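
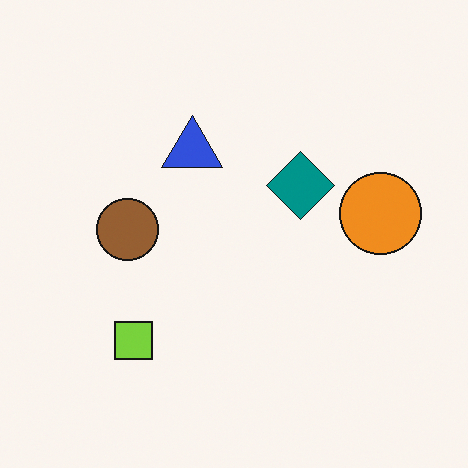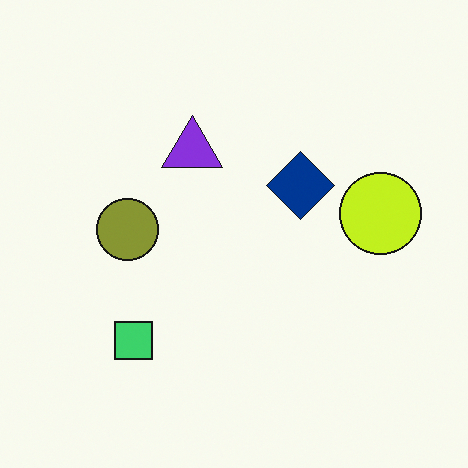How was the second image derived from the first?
The transformation is: hue-shifted slightly.

Every shape's color has rotated by the same amount around the hue wheel — a uniform hue shift.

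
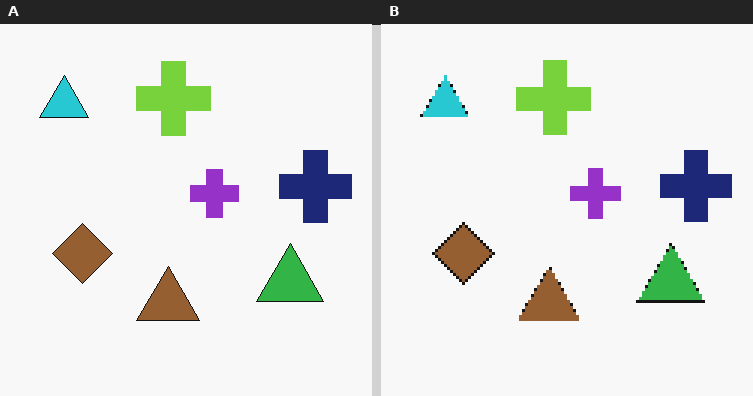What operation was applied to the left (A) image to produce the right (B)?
Lightly pixelated (a mild mosaic effect).

Shapes are reduced to large square blocks; fine edges and outlines are lost — a downscale-then-upscale (mosaic) effect.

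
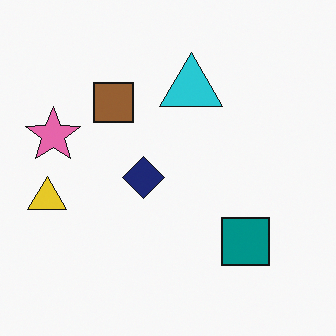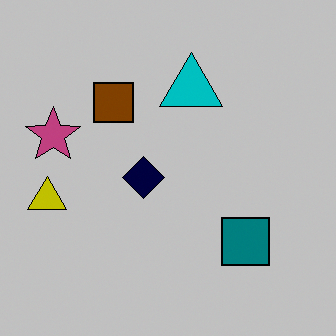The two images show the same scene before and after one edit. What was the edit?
The image was aggressively posterized.

Each flat color has snapped to a coarser quantized level — most visibly, the near-white background has dropped to a flat grey.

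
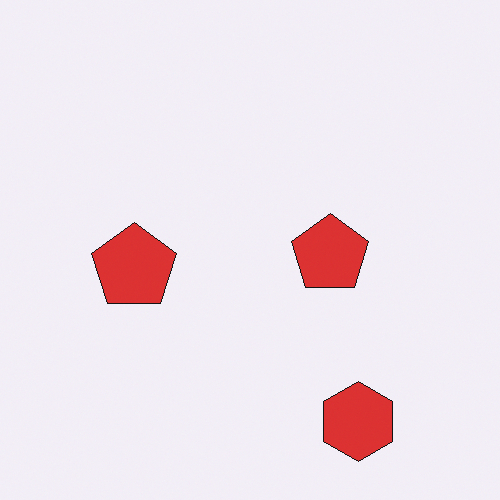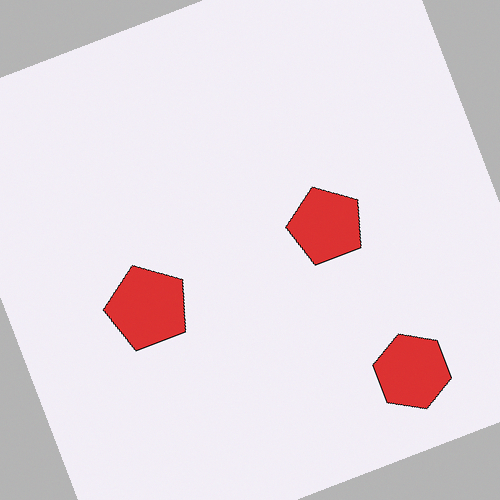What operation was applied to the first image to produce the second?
It was rotated counter-clockwise by a clearly visible amount.

Every shape is tilted by the same angle and the image corners show triangular fill wedges — a whole-image rotation by a non-right angle.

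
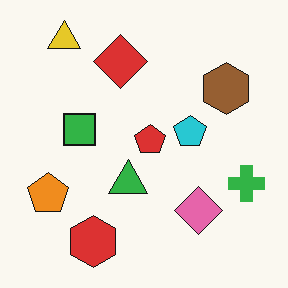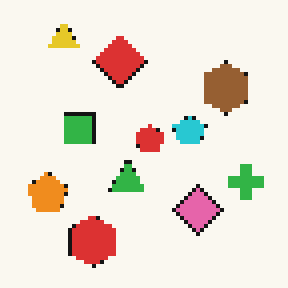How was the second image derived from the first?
The image was mildly pixelated.

Shapes are reduced to large square blocks; fine edges and outlines are lost — a downscale-then-upscale (mosaic) effect.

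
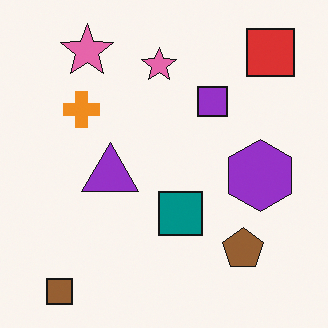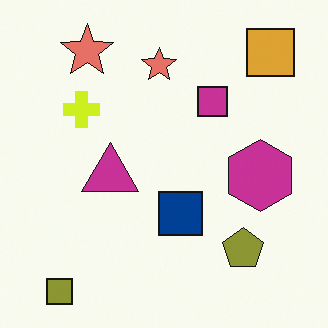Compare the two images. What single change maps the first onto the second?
The second image is the first hue-shifted by a small amount.

Every shape's color has rotated by the same amount around the hue wheel — a uniform hue shift.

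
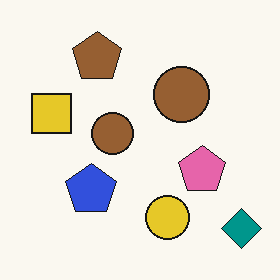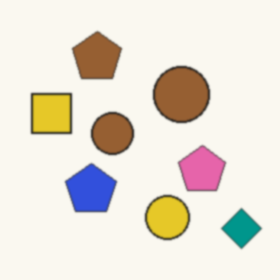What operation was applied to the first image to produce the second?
Lightly blurred.

Shape edges and outlines are uniformly softened across the whole image.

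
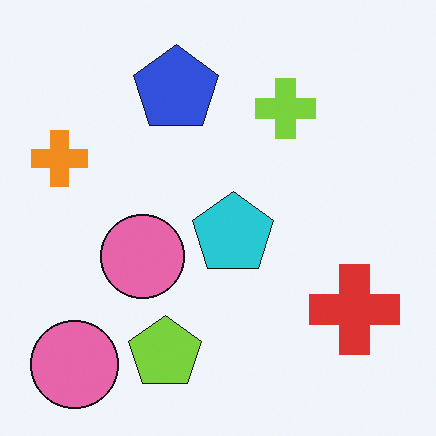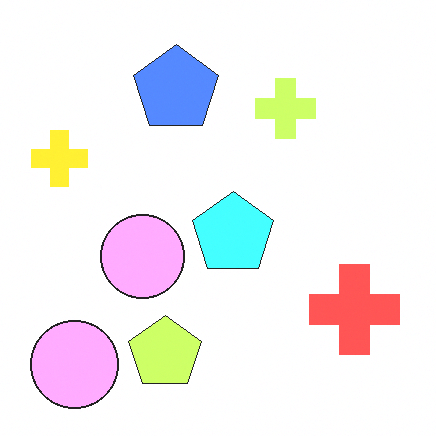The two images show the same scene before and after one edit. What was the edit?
The image was noticeably brightened.

Every pixel — background and shapes alike — is uniformly brightened.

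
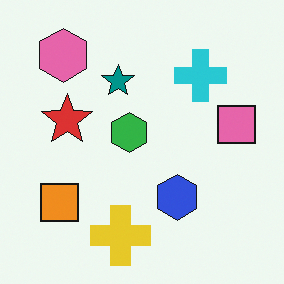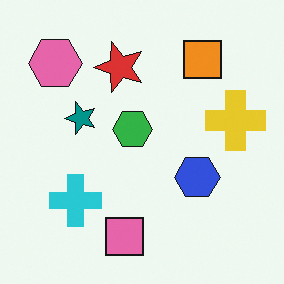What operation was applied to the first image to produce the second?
Transposed (reflected across the top-left ↔ bottom-right diagonal).

Shapes have swapped their row and column positions — what was in the top-right is now in the bottom-left — a diagonal reflection.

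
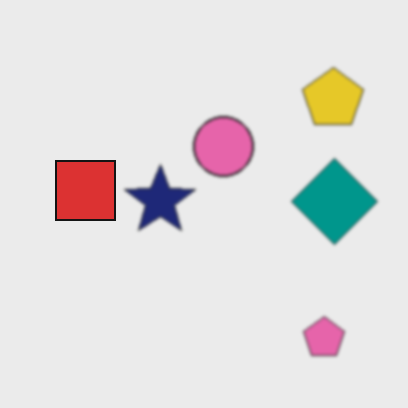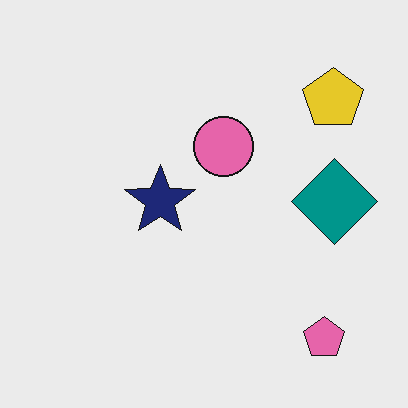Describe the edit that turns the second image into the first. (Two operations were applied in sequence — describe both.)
It was slightly softened, then overlaid with an additional red square.

Shape edges and outlines are uniformly softened across the whole image. A red square appears in the first image that is absent from the second.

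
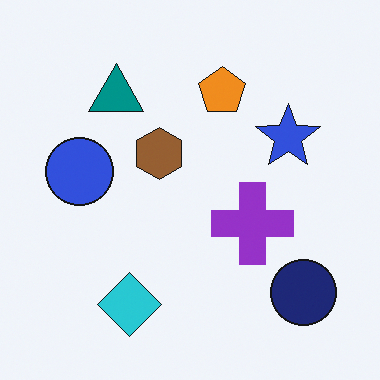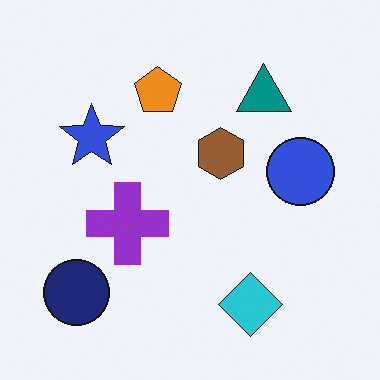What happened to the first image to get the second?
Flipped horizontally (left ↔ right).

The navy circle is in the bottom-right of the first image and the bottom-left of the second — shapes on opposite sides of the vertical midline have swapped in a mirror flip.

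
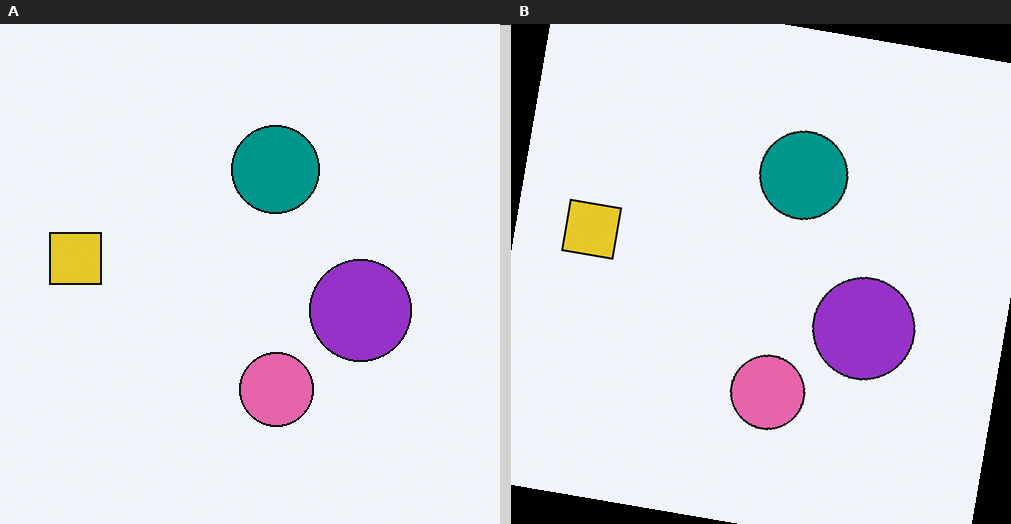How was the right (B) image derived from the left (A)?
This is the original image rotated clockwise by a small amount.

Every shape is tilted by the same angle and the image corners show triangular fill wedges — a whole-image rotation by a non-right angle.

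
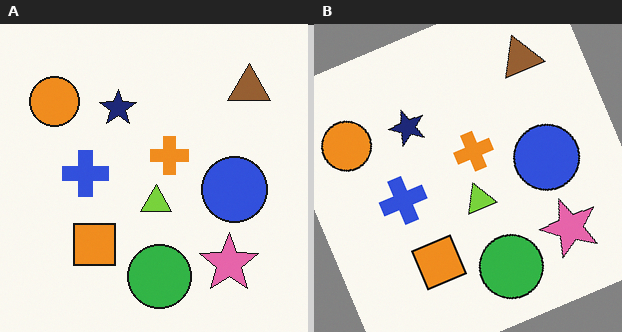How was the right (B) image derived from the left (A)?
It was rotated counter-clockwise by a moderate amount.

Every shape is tilted by the same angle and the image corners show triangular fill wedges — a whole-image rotation by a non-right angle.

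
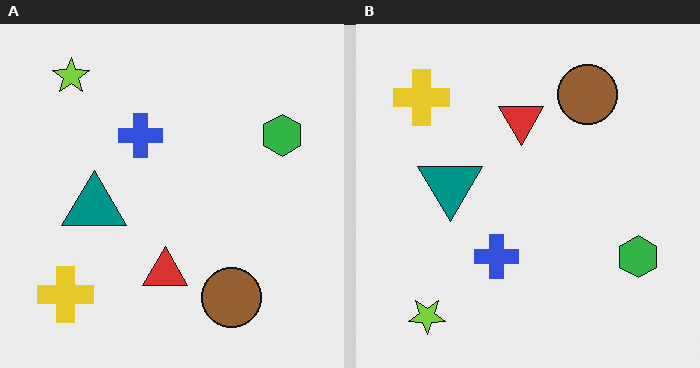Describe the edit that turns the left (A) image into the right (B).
This is the original image flipped vertically (top ↔ bottom).

The lime star is in the top-left of the left (A) image and the bottom-left of the right (B) — shapes on opposite sides of the horizontal midline have swapped in a mirror flip.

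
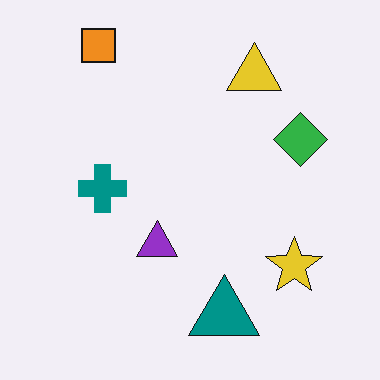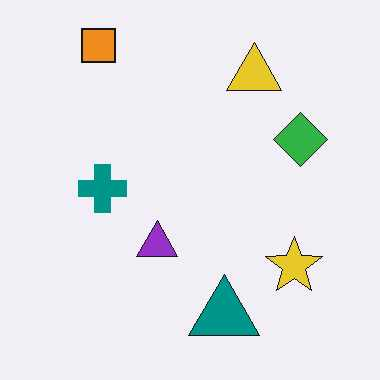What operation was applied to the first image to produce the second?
The transformation is: JPEG-compressed with visible artifacts.

Blocky 8×8 compression artifacts appear around shape edges and the flat background shows ringing — characteristic JPEG degradation.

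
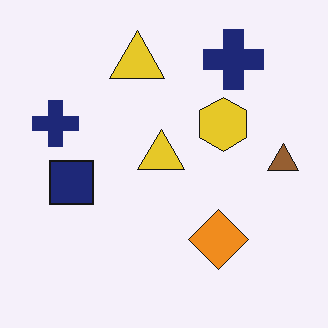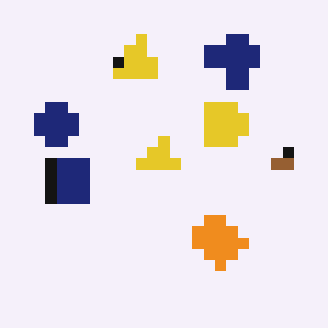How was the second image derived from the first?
The transformation is: coarsely pixelated.

Shapes are reduced to large square blocks; fine edges and outlines are lost — a downscale-then-upscale (mosaic) effect.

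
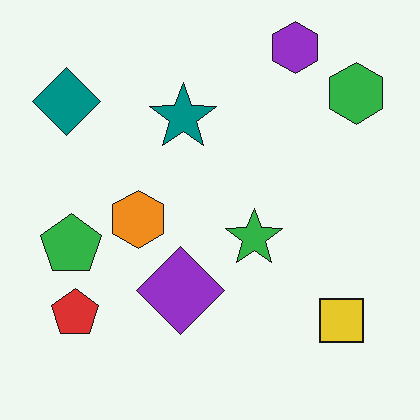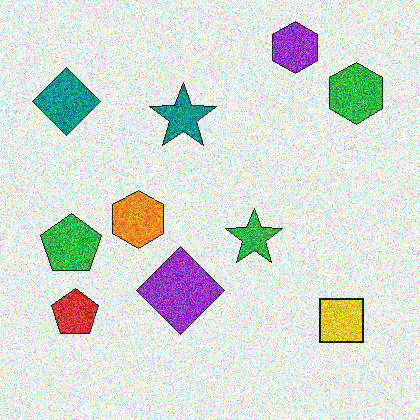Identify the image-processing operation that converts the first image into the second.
The transformation is: degraded with a thick layer of grain.

Random speckle covers the whole image, including the flat background.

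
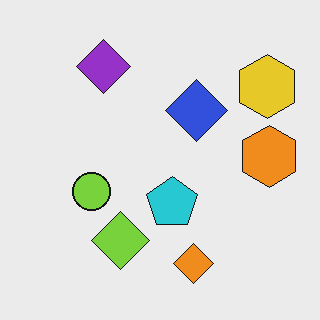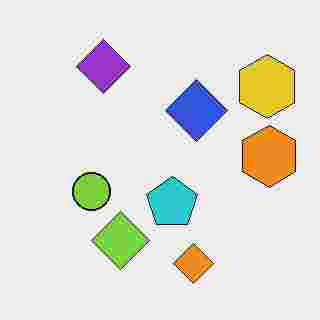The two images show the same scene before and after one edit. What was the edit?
The image was heavily JPEG-compressed with obvious blocking artifacts.

Blocky 8×8 compression artifacts appear around shape edges and the flat background shows ringing — characteristic JPEG degradation.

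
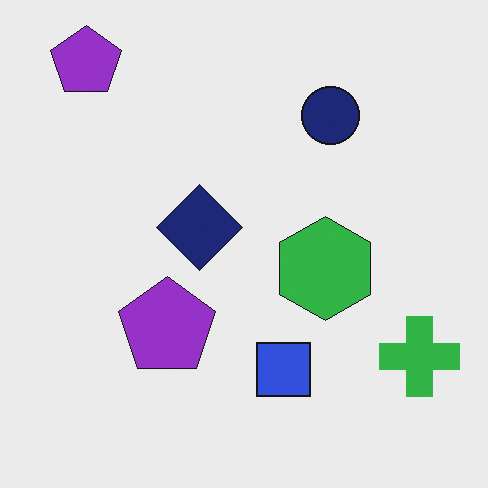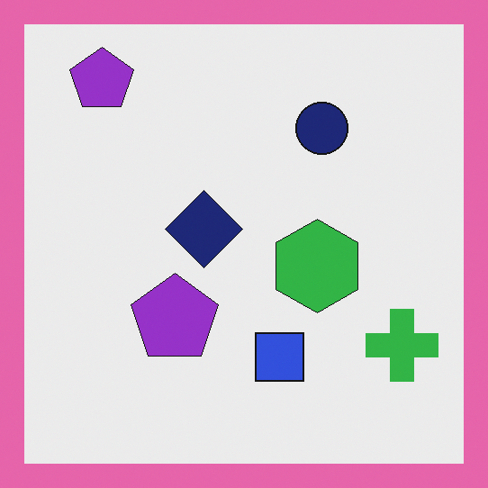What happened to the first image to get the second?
Framed with a pink border.

A solid pink frame runs around the edge of the second image, with the content slightly shrunk inside it.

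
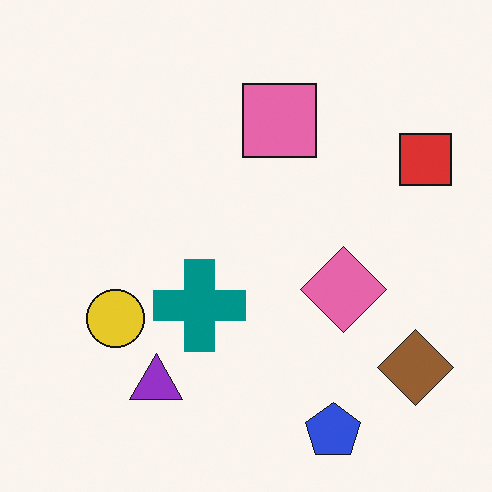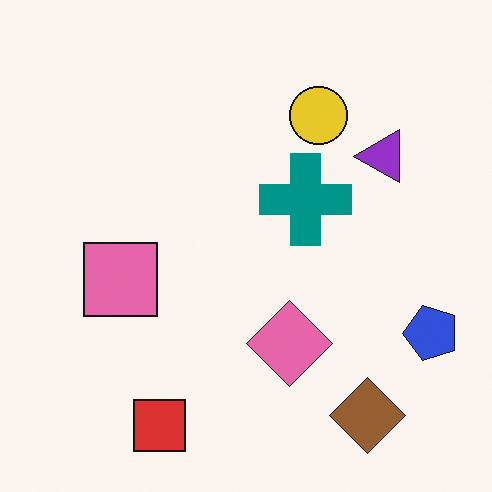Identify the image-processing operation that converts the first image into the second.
The transformation is: transposed (reflected across the top-left ↔ bottom-right diagonal).

Shapes have swapped their row and column positions — what was in the top-right is now in the bottom-left — a diagonal reflection.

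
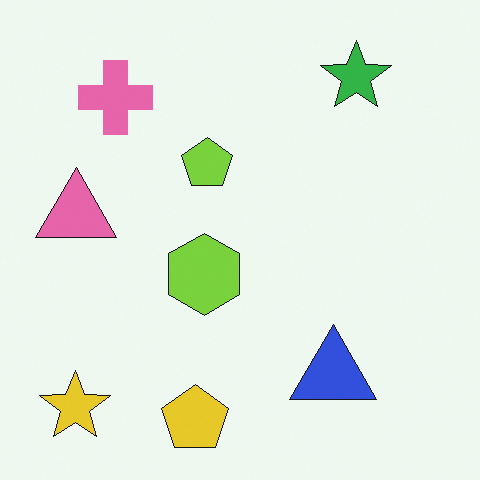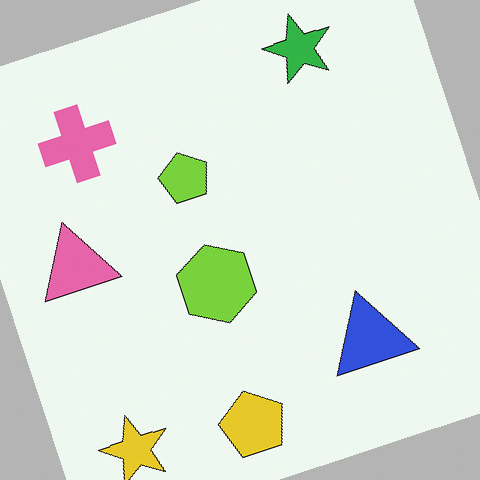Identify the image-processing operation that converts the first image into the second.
The transformation is: rotated counter-clockwise by a moderate amount.

Every shape is tilted by the same angle and the image corners show triangular fill wedges — a whole-image rotation by a non-right angle.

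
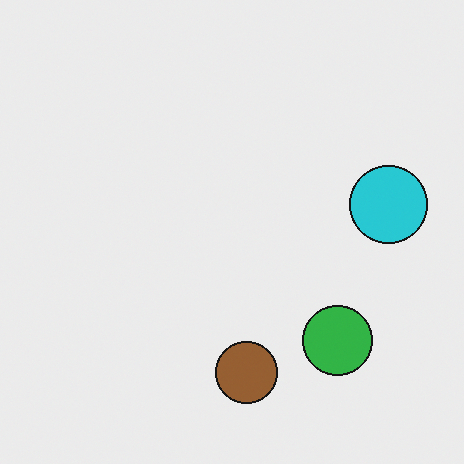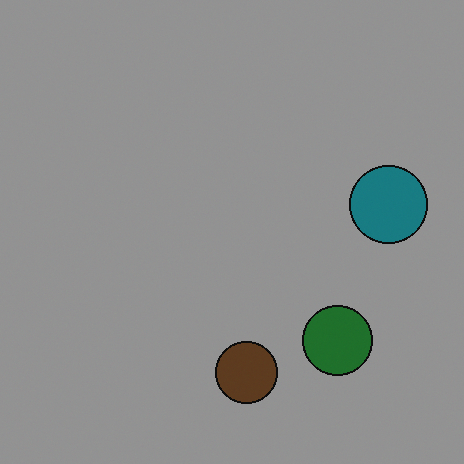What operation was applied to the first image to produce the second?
This is the original image noticeably darkened.

Every pixel — background and shapes alike — is uniformly darkened.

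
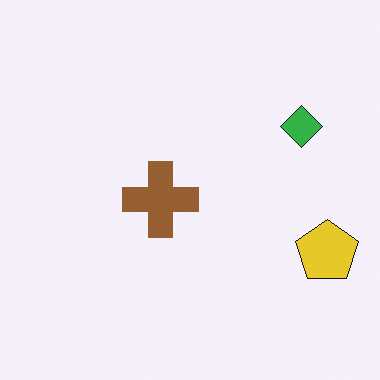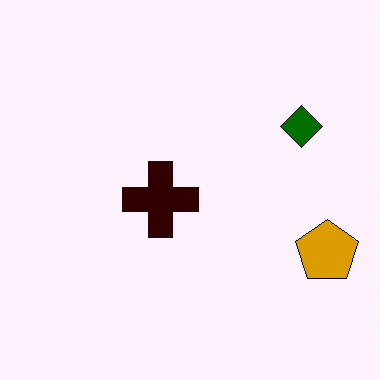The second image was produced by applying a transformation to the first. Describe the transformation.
The second image is the first given much higher contrast.

Tones are pushed away from mid-grey across the whole image — a global contrast change.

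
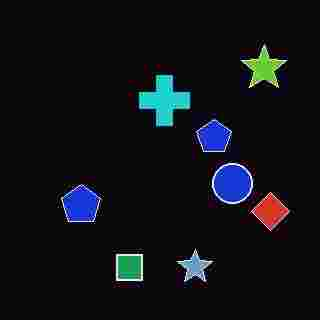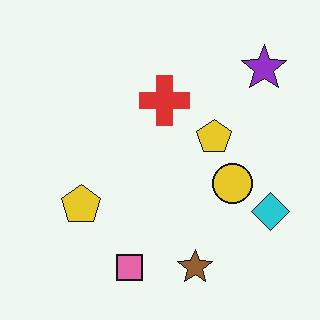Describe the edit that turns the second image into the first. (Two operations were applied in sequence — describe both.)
This is the original image color-inverted (negative), then degraded with heavy JPEG compression.

The light background has become dark and every shape's color is its complement — a photographic negative. Blocky 8×8 compression artifacts appear around shape edges and the flat background shows ringing — characteristic JPEG degradation.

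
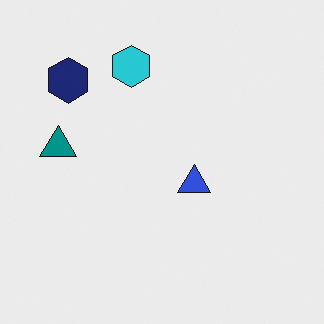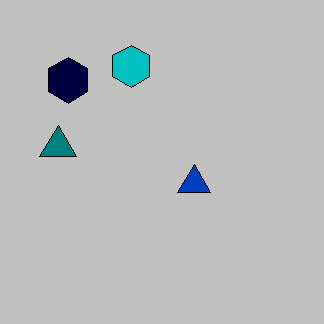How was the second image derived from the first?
The transformation is: heavily posterized to just a handful of flat colors.

Each flat color has snapped to a coarser quantized level — most visibly, the near-white background has dropped to a flat grey.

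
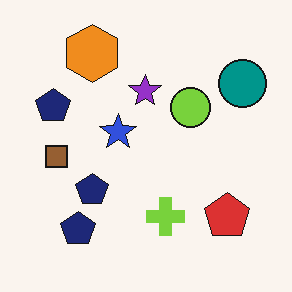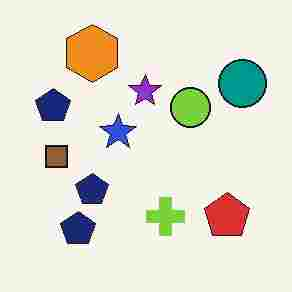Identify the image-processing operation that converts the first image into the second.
Heavily JPEG-compressed with obvious blocking artifacts.

Blocky 8×8 compression artifacts appear around shape edges and the flat background shows ringing — characteristic JPEG degradation.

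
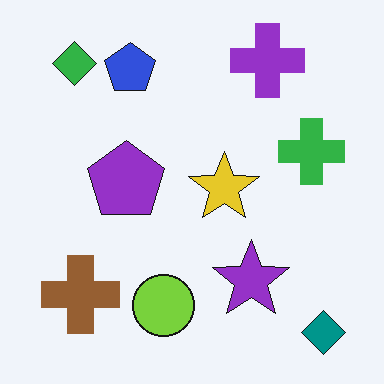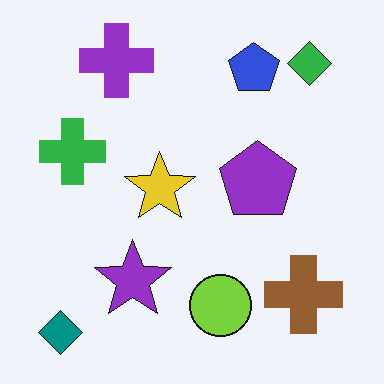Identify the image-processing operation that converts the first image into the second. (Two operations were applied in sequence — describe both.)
The image was flipped horizontally (left ↔ right), then JPEG-compressed with visible artifacts.

The teal diamond is in the bottom-right of the first image and the bottom-left of the second — shapes on opposite sides of the vertical midline have swapped in a mirror flip. Blocky 8×8 compression artifacts appear around shape edges and the flat background shows ringing — characteristic JPEG degradation.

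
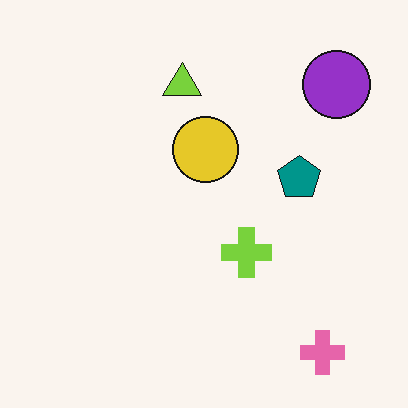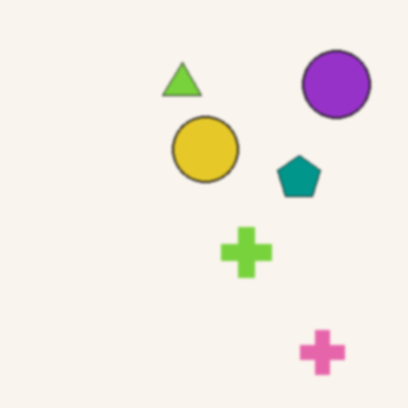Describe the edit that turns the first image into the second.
The second image is the first slightly softened.

Shape edges and outlines are uniformly softened across the whole image.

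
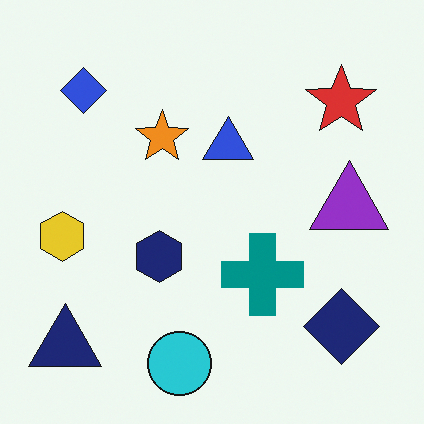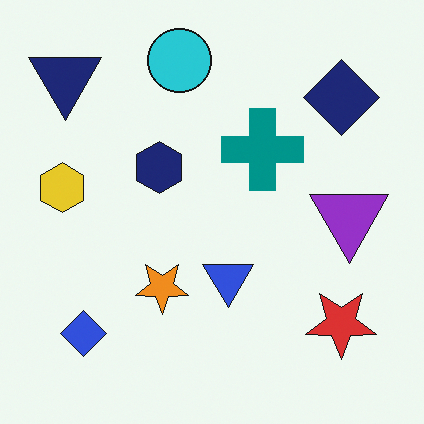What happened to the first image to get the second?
The second image is the first flipped vertically (top ↔ bottom).

The cyan circle is in the bottom of the first image and the top of the second — shapes on opposite sides of the horizontal midline have swapped in a mirror flip.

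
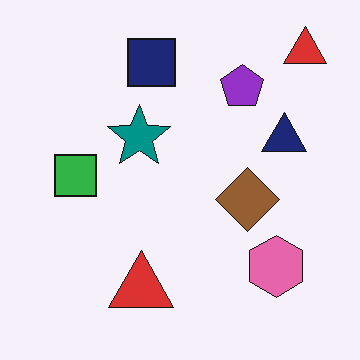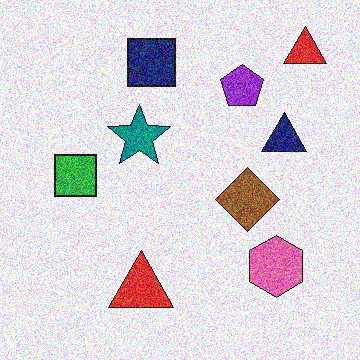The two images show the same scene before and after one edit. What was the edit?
The transformation is: degraded with heavy additive noise.

Random speckle covers the whole image, including the flat background.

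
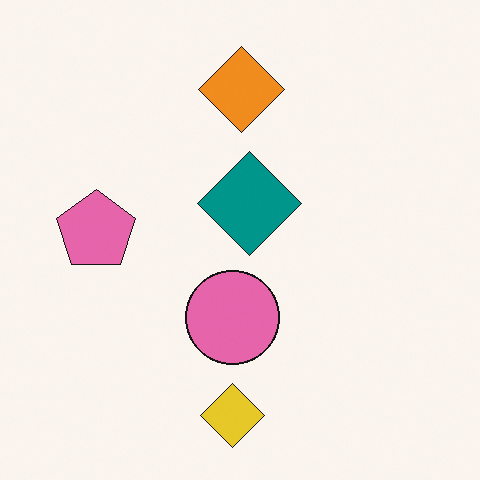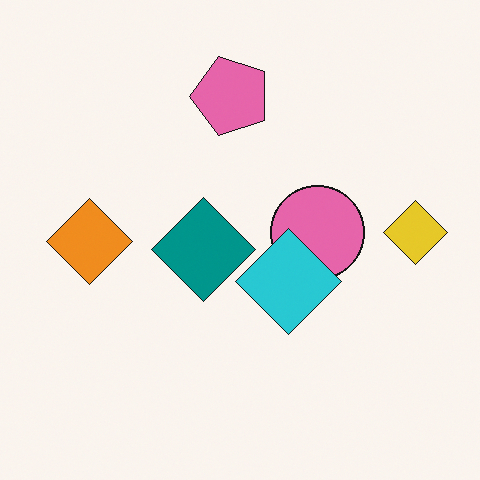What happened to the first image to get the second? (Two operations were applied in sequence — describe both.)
Transposed (reflected across the top-left ↔ bottom-right diagonal), then overlaid with an additional cyan diamond.

Shapes have swapped their row and column positions — what was in the top-right is now in the bottom-left — a diagonal reflection. A cyan diamond appears in the second image that is absent from the first.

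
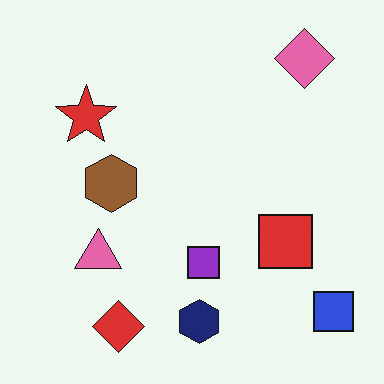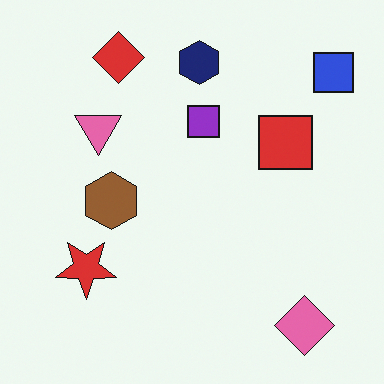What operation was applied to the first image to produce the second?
It was flipped vertically (top ↔ bottom).

The pink diamond is in the top-right of the first image and the bottom-right of the second — shapes on opposite sides of the horizontal midline have swapped in a mirror flip.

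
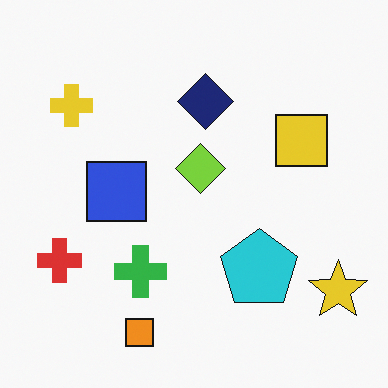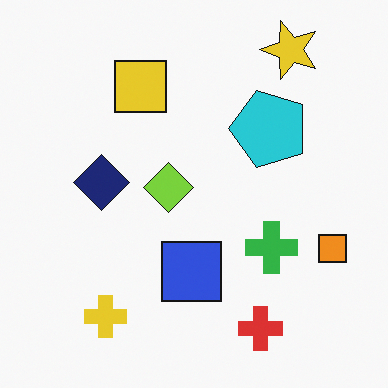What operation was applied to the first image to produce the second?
The second image is the first rotated 90° counter-clockwise.

The yellow star sits in the bottom-right of the first image and the top-right of the second — consistent with a whole-image 90° counter-clockwise rotation.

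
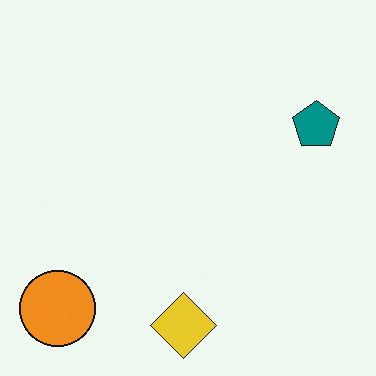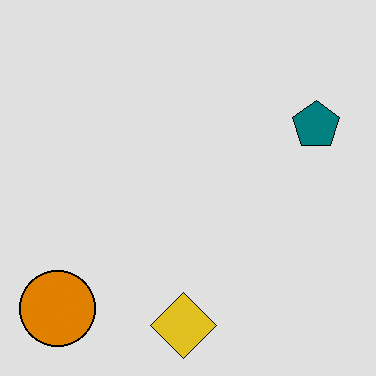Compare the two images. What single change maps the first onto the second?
This is the original image moderately posterized.

Each flat color has snapped to a coarser quantized level — most visibly, the near-white background has dropped to a flat grey.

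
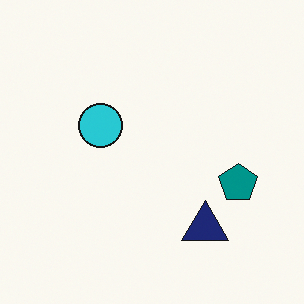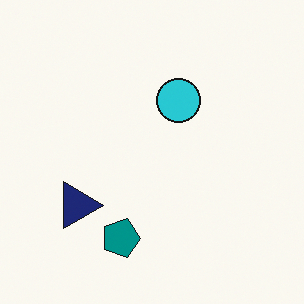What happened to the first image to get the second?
It was rotated 90° clockwise.

The navy triangle sits in the bottom-right of the first image and the bottom-left of the second — consistent with a whole-image 90° clockwise rotation.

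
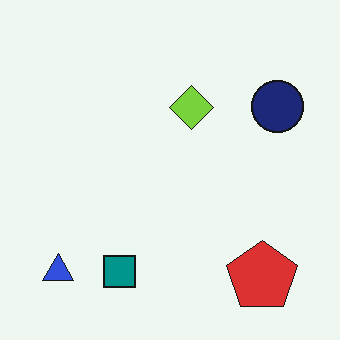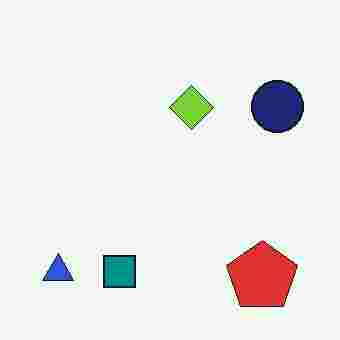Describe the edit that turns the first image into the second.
Degraded with heavy JPEG compression.

Blocky 8×8 compression artifacts appear around shape edges and the flat background shows ringing — characteristic JPEG degradation.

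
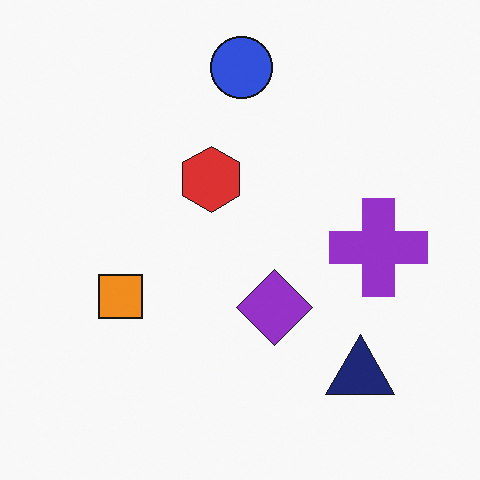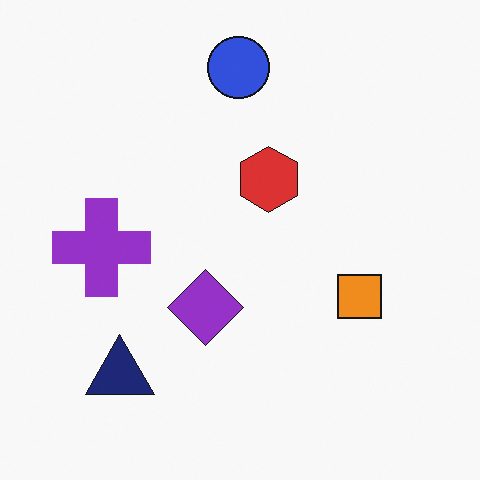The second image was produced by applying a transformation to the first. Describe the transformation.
The image was flipped horizontally (left ↔ right).

The purple cross is in the right of the first image and the left of the second — shapes on opposite sides of the vertical midline have swapped in a mirror flip.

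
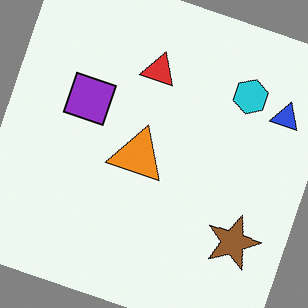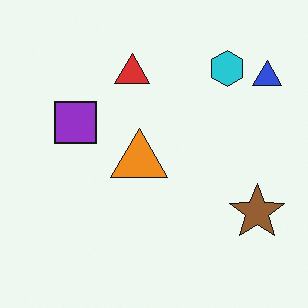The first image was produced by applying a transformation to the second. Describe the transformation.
It was rotated clockwise by a moderate amount.

Every shape is tilted by the same angle and the image corners show triangular fill wedges — a whole-image rotation by a non-right angle.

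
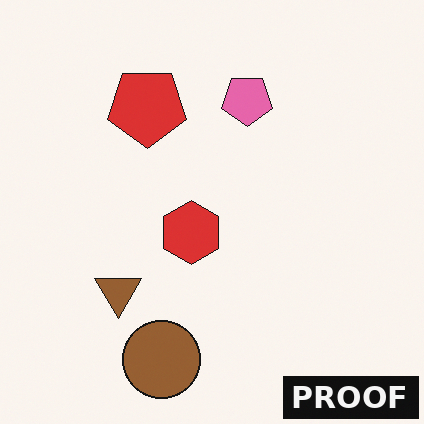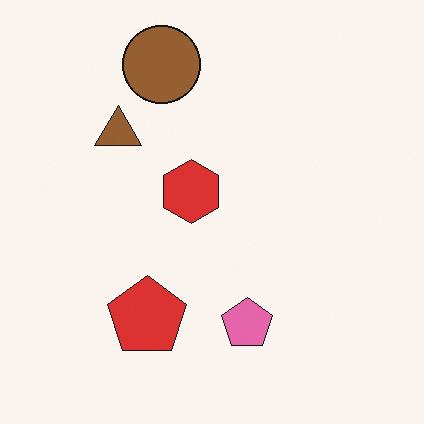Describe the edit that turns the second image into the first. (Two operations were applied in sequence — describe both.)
The first image is the second flipped vertically (top ↔ bottom), then watermarked with the text "PROOF" in the lower-right corner.

The brown circle is in the top of the second image and the bottom of the first — shapes on opposite sides of the horizontal midline have swapped in a mirror flip. A dark label reading "PROOF" appears in the lower-right corner.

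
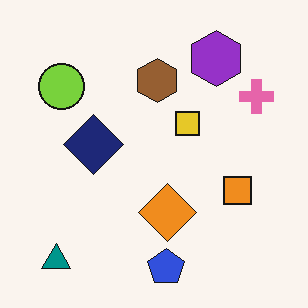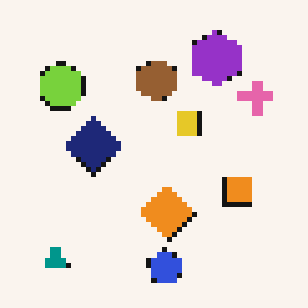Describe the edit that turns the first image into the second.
The transformation is: mildly pixelated.

Shapes are reduced to large square blocks; fine edges and outlines are lost — a downscale-then-upscale (mosaic) effect.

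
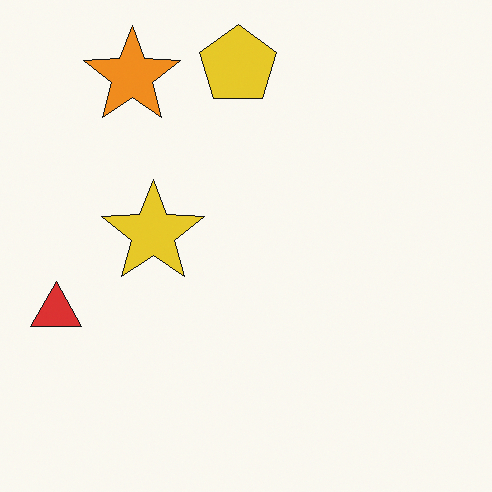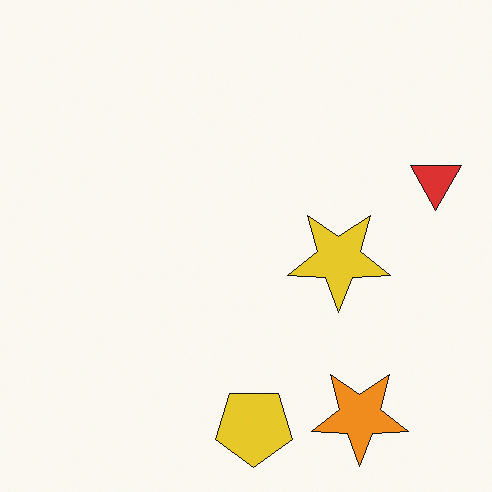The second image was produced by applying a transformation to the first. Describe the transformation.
The image was rotated 180°.

The orange star sits in the top-left of the first image and the bottom-right of the second — consistent with a whole-image 180° rotation.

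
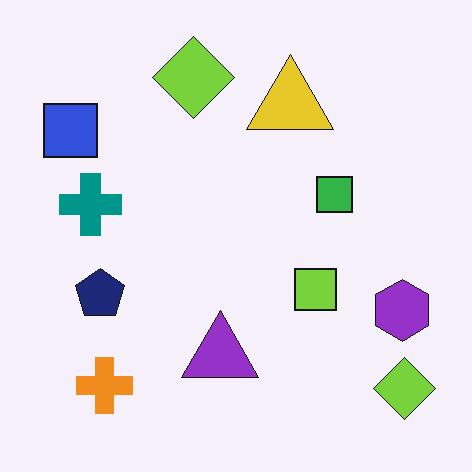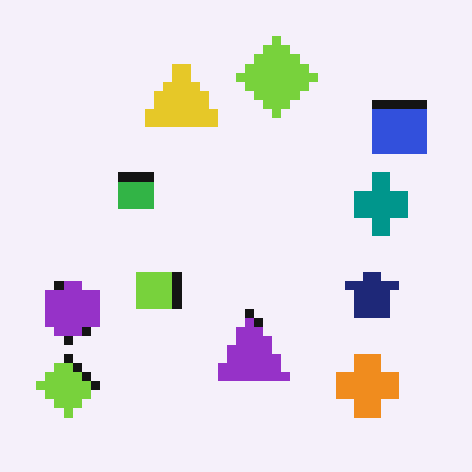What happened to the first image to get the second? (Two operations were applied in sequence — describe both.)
This is the original image flipped horizontally (left ↔ right), then coarsely pixelated.

The blue square is in the top-left of the first image and the top-right of the second — shapes on opposite sides of the vertical midline have swapped in a mirror flip. Shapes are reduced to large square blocks; fine edges and outlines are lost — a downscale-then-upscale (mosaic) effect.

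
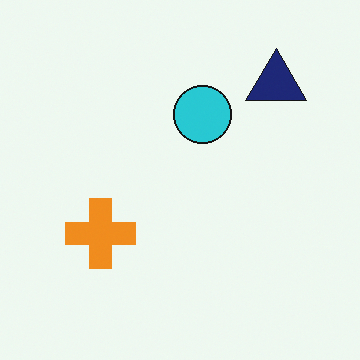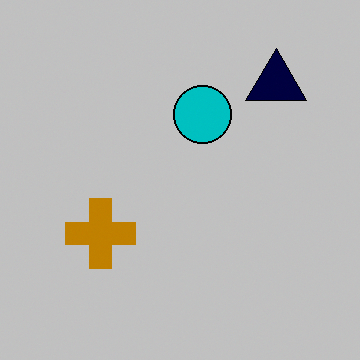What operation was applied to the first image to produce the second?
It was aggressively posterized.

Each flat color has snapped to a coarser quantized level — most visibly, the near-white background has dropped to a flat grey.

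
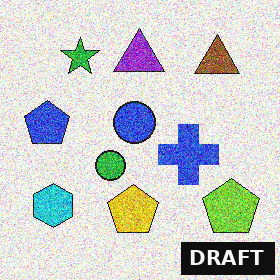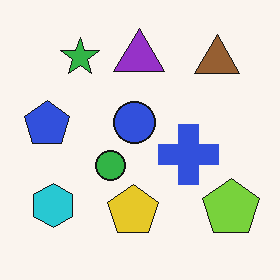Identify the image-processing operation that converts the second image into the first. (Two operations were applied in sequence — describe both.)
Degraded with heavy additive noise, then watermarked with the text "DRAFT" in the lower-right corner.

Random speckle covers the whole image, including the flat background. A dark label reading "DRAFT" appears in the lower-right corner.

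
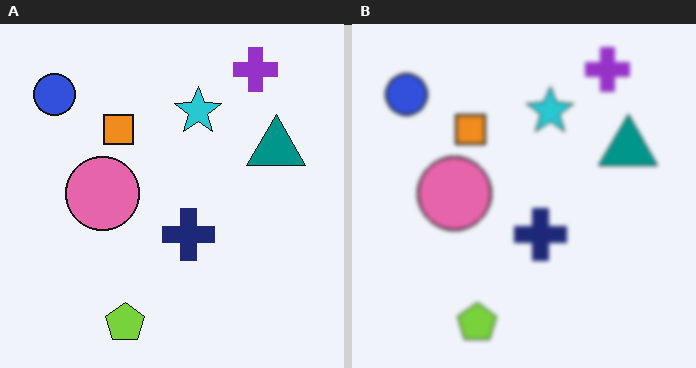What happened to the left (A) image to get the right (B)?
The image was slightly softened.

Shape edges and outlines are uniformly softened across the whole image.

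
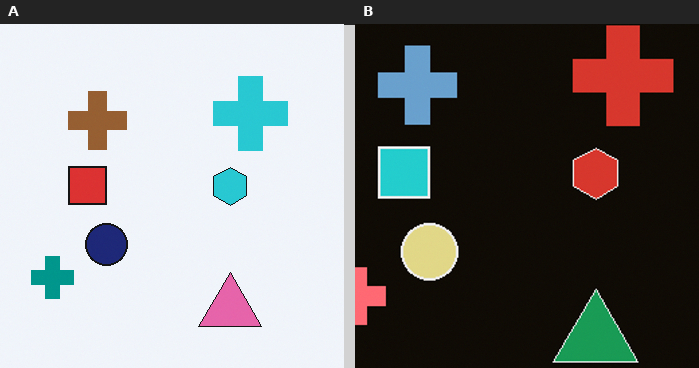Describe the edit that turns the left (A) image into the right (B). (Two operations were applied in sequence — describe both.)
The right (B) image is the left (A) color-inverted (negative), then cropped to a modestly smaller region and rescaled.

The light background has become dark and every shape's color is its complement — a photographic negative. The visible shapes are larger and the field of view is narrower; shapes near the original edges may be partly or wholly outside the frame — a crop-and-rescale.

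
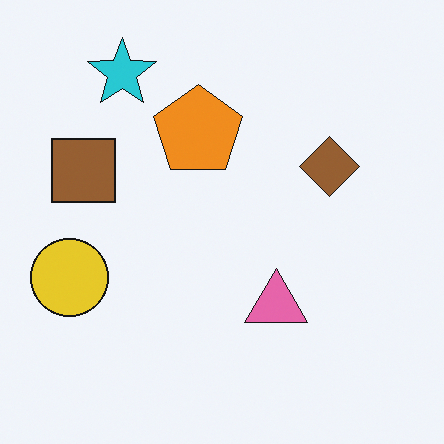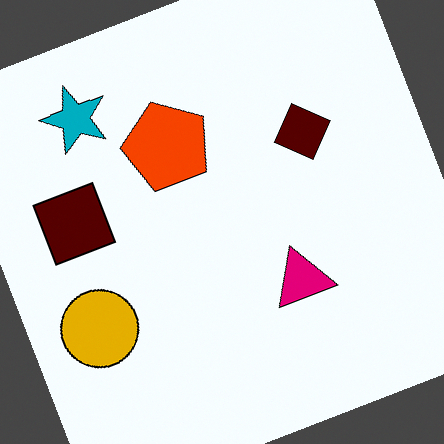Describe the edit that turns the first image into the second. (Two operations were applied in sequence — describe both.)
It was boosted in contrast, then rotated counter-clockwise by a moderate amount.

Tones are pushed away from mid-grey across the whole image — a global contrast change. Every shape is tilted by the same angle and the image corners show triangular fill wedges — a whole-image rotation by a non-right angle.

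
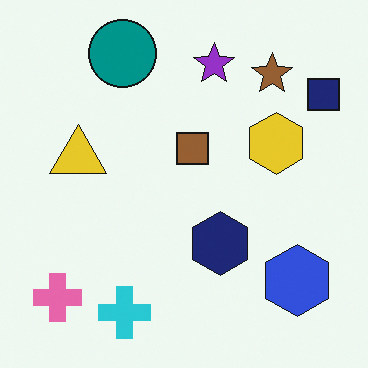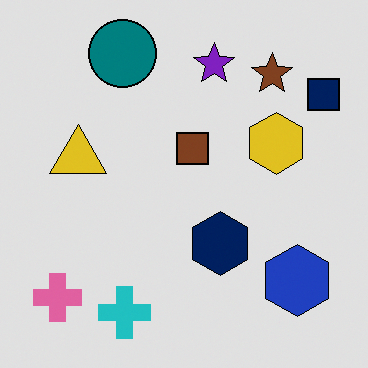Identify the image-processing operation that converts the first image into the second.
The transformation is: posterized to a reduced palette.

Each flat color has snapped to a coarser quantized level — most visibly, the near-white background has dropped to a flat grey.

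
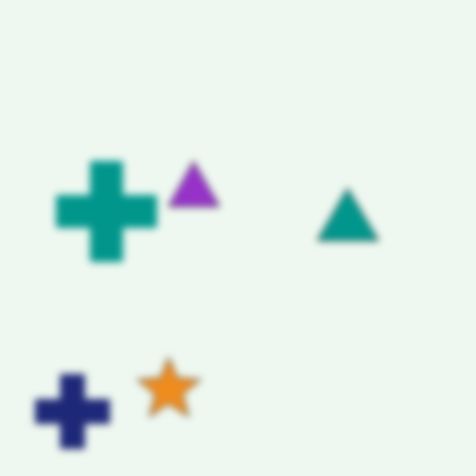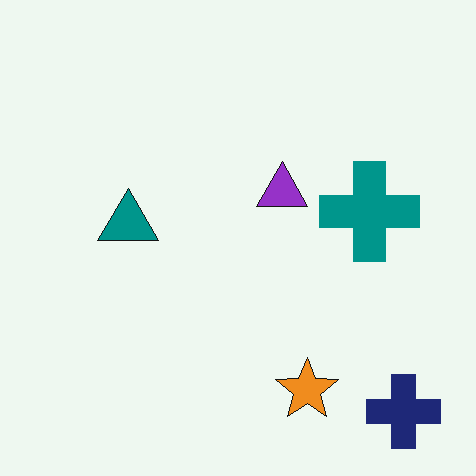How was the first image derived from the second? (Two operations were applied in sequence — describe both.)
This is the original image flipped horizontally (left ↔ right), then noticeably gaussian-blurred.

The navy cross is in the bottom-right of the second image and the bottom-left of the first — shapes on opposite sides of the vertical midline have swapped in a mirror flip. Shape edges and outlines are uniformly softened across the whole image.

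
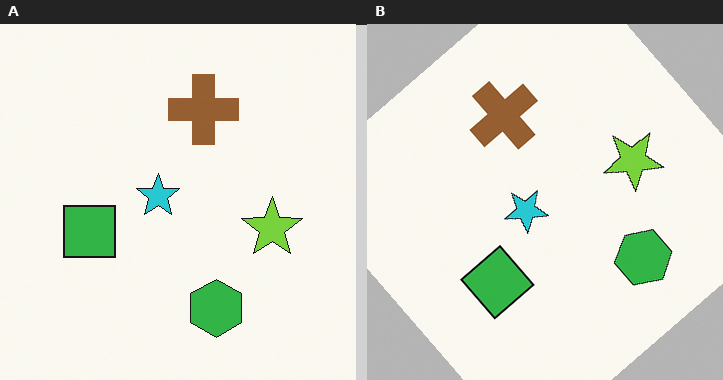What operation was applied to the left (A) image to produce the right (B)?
The transformation is: rotated counter-clockwise by a large amount — several tens of degrees.

Every shape is tilted by the same angle and the image corners show triangular fill wedges — a whole-image rotation by a non-right angle.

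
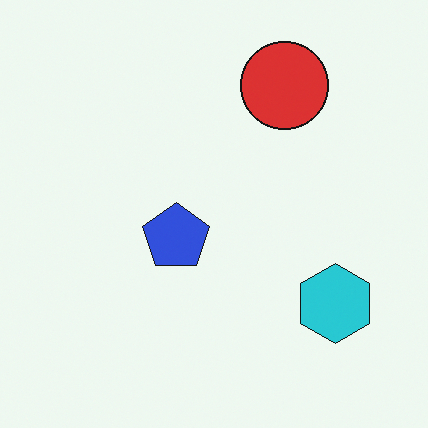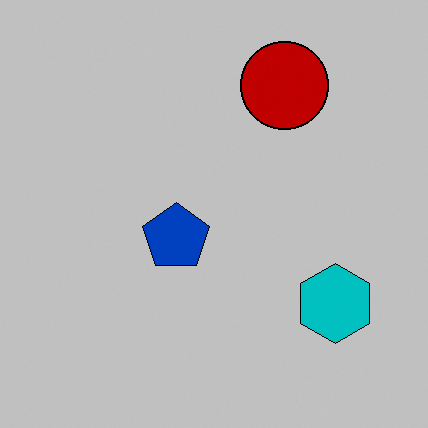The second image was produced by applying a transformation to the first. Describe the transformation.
The transformation is: heavily posterized to just a handful of flat colors.

Each flat color has snapped to a coarser quantized level — most visibly, the near-white background has dropped to a flat grey.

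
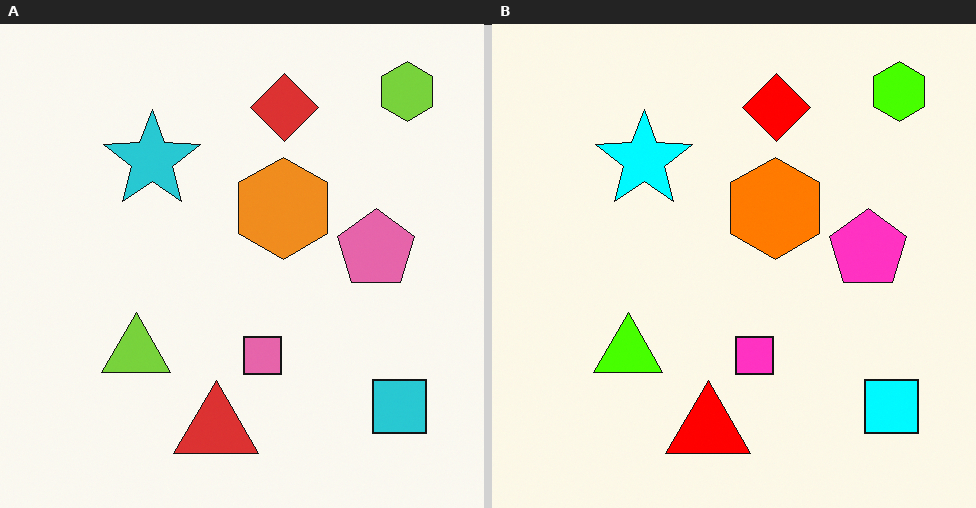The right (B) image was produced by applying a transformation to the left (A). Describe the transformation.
The image was heavily oversaturated.

All colors are more vivid — a global saturation change.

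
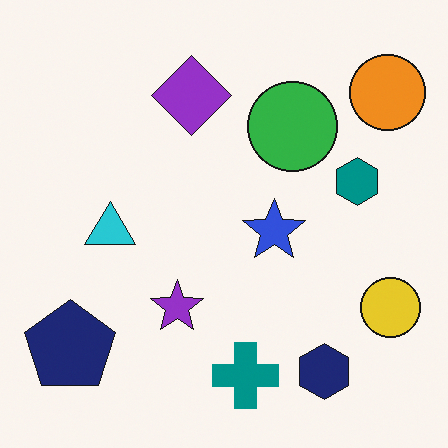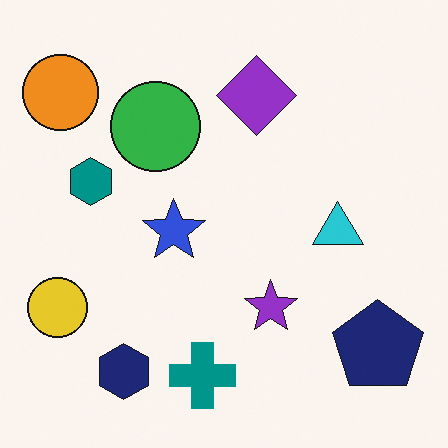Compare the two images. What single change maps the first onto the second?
Flipped horizontally (left ↔ right).

The yellow circle is in the bottom-right of the first image and the bottom-left of the second — shapes on opposite sides of the vertical midline have swapped in a mirror flip.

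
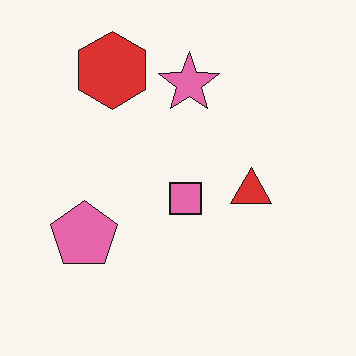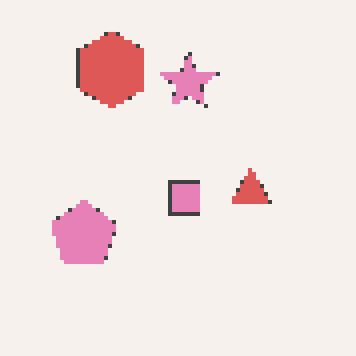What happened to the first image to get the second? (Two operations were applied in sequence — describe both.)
It was given slightly reduced contrast, then lightly pixelated (a mild mosaic effect).

Tones are pushed toward mid-grey across the whole image — a global contrast change. Shapes are reduced to large square blocks; fine edges and outlines are lost — a downscale-then-upscale (mosaic) effect.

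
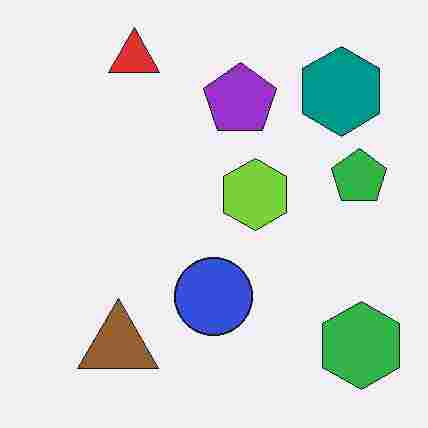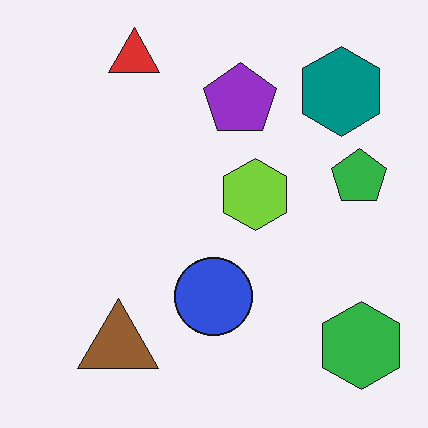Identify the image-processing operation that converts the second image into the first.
Degraded with heavy JPEG compression.

Blocky 8×8 compression artifacts appear around shape edges and the flat background shows ringing — characteristic JPEG degradation.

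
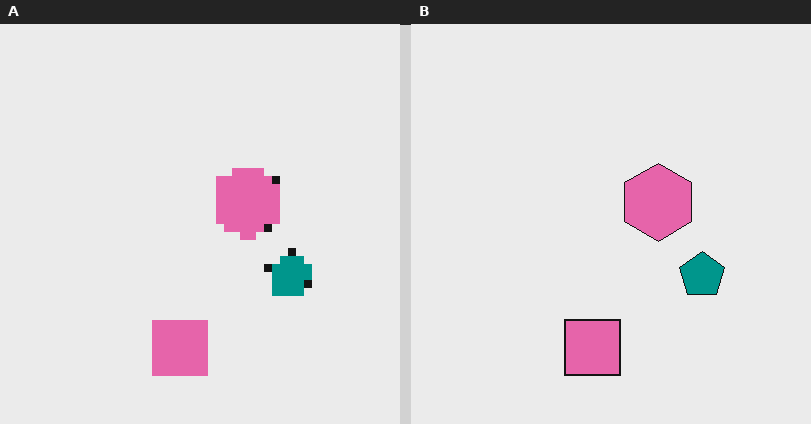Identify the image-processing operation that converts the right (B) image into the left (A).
It was pixelated into visible square blocks.

Shapes are reduced to large square blocks; fine edges and outlines are lost — a downscale-then-upscale (mosaic) effect.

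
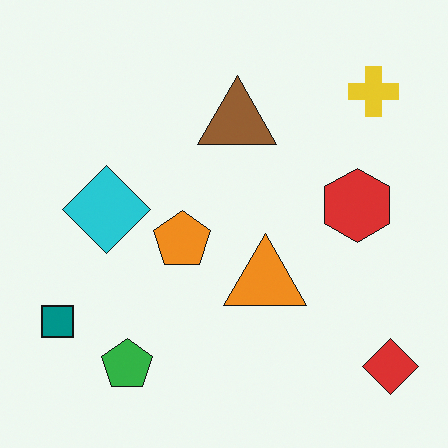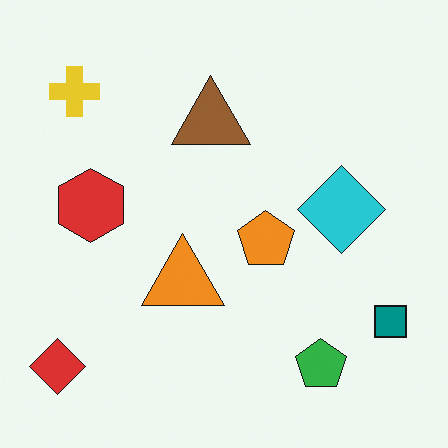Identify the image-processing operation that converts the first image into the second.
Flipped horizontally (left ↔ right).

The teal square is in the bottom-left of the first image and the bottom-right of the second — shapes on opposite sides of the vertical midline have swapped in a mirror flip.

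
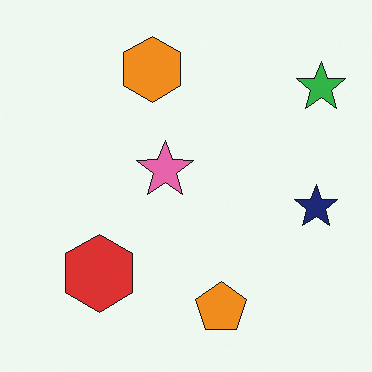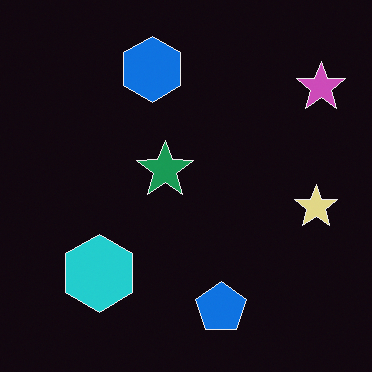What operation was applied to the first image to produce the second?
Color-inverted (negative).

The light background has become dark and every shape's color is its complement — a photographic negative.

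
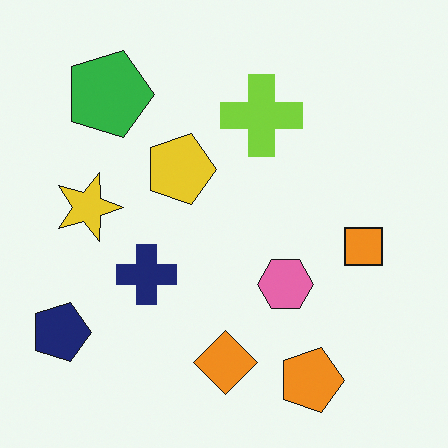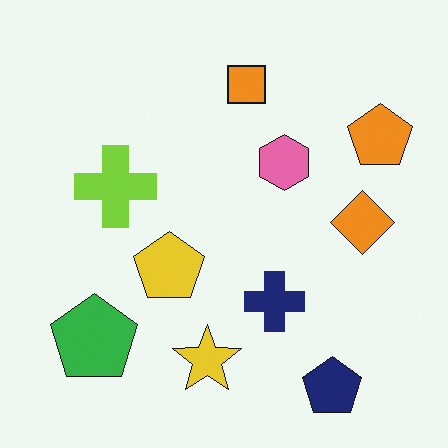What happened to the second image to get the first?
Rotated 90° clockwise.

The navy pentagon sits in the bottom-right of the second image and the bottom-left of the first — consistent with a whole-image 90° clockwise rotation.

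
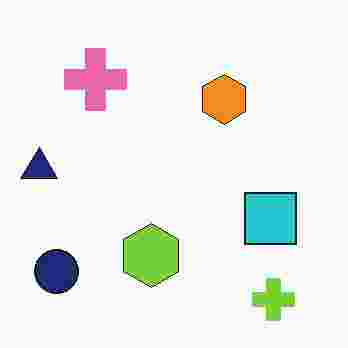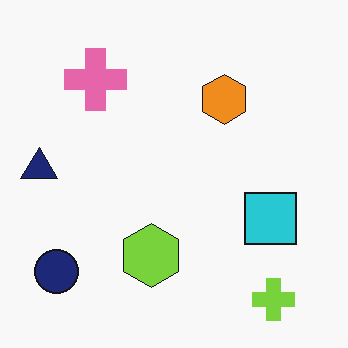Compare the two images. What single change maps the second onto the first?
This is the original image degraded with heavy JPEG compression.

Blocky 8×8 compression artifacts appear around shape edges and the flat background shows ringing — characteristic JPEG degradation.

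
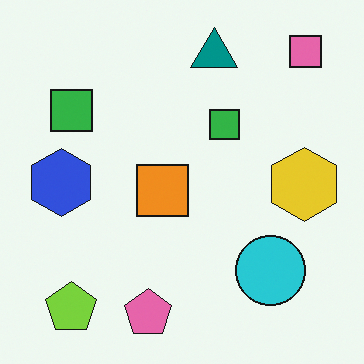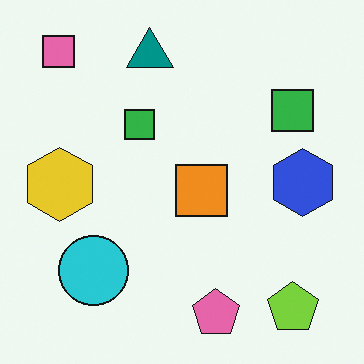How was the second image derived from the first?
It was flipped horizontally (left ↔ right).

The pink square is in the top-right of the first image and the top-left of the second — shapes on opposite sides of the vertical midline have swapped in a mirror flip.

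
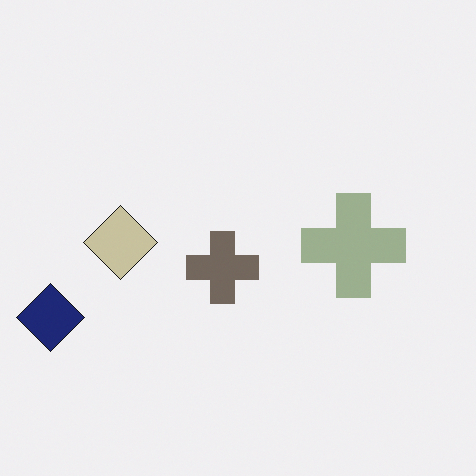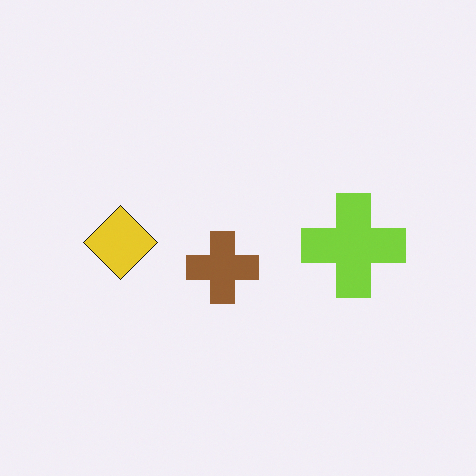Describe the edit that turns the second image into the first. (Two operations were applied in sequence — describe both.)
This is the original image made much more muted (saturation change), then overlaid with an additional navy diamond.

All colors are more muted and greyish — a global saturation change. A navy diamond appears in the first image that is absent from the second.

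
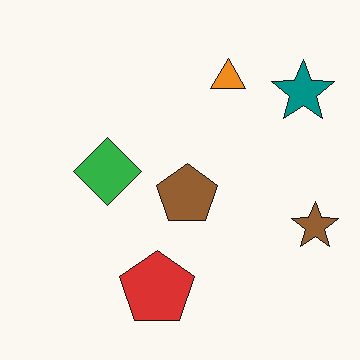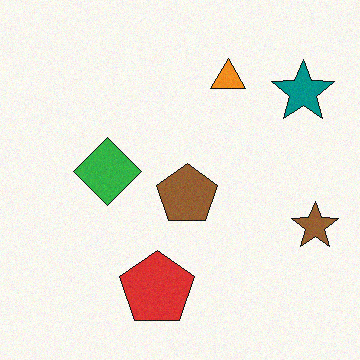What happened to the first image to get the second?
The image was degraded with subtle gaussian noise.

Random speckle covers the whole image, including the flat background.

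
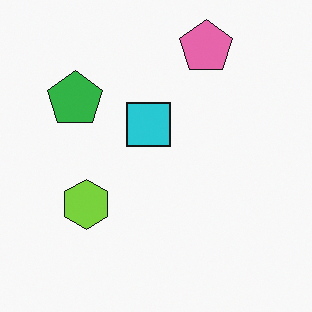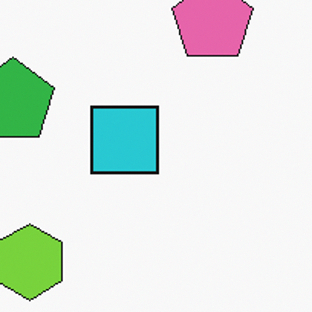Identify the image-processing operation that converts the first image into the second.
It was cropped slightly and scaled back up.

The visible shapes are larger and the field of view is narrower; shapes near the original edges may be partly or wholly outside the frame — a crop-and-rescale.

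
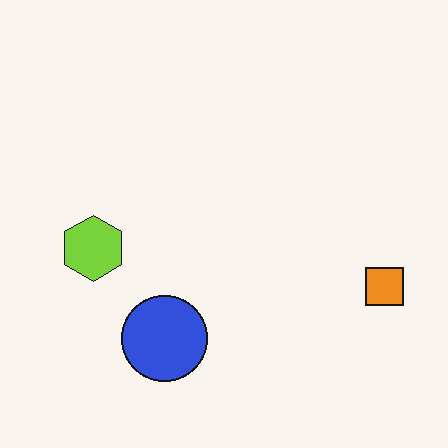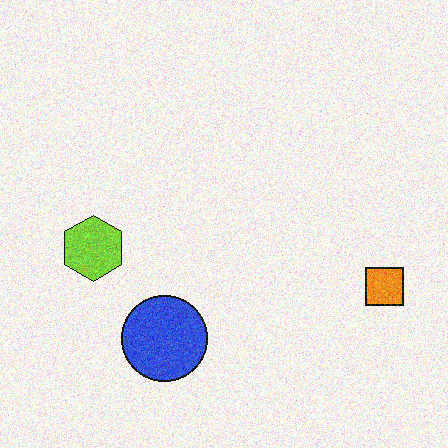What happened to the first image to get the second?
This is the original image degraded with visible gaussian noise.

Random speckle covers the whole image, including the flat background.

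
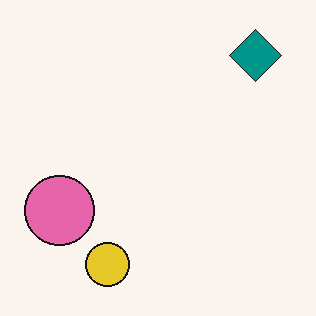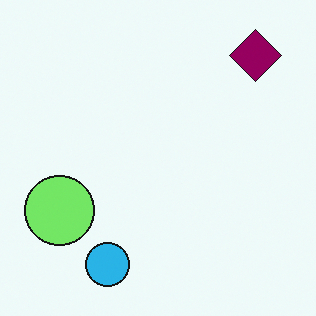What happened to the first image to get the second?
The second image is the first hue-shifted through roughly a third of the color wheel.

Every shape's color has rotated by the same amount around the hue wheel — a uniform hue shift.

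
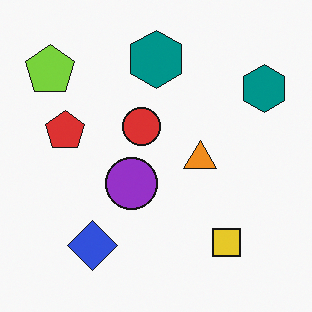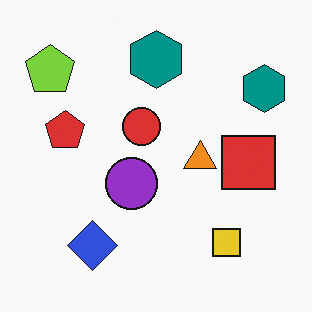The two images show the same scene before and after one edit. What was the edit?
Overlaid with an additional red square.

A red square appears in the second image that is absent from the first.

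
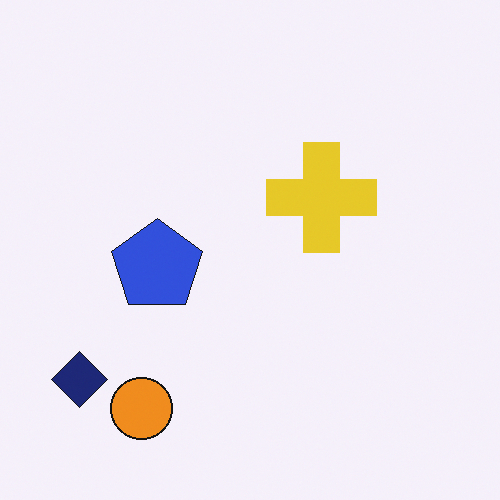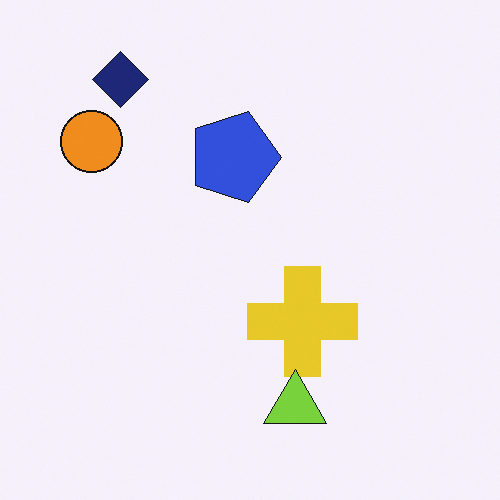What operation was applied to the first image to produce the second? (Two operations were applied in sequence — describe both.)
This is the original image rotated 90° clockwise, then overlaid with an additional lime triangle.

The navy diamond sits in the bottom-left of the first image and the top-left of the second — consistent with a whole-image 90° clockwise rotation. A lime triangle appears in the second image that is absent from the first.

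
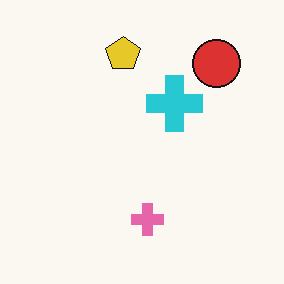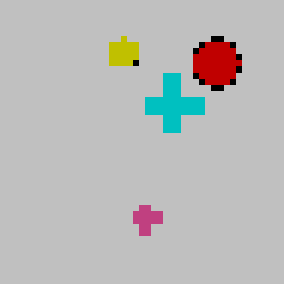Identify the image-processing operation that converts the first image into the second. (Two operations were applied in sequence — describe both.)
The second image is the first pixelated into visible square blocks, then aggressively posterized.

Shapes are reduced to large square blocks; fine edges and outlines are lost — a downscale-then-upscale (mosaic) effect. Each flat color has snapped to a coarser quantized level — most visibly, the near-white background has dropped to a flat grey.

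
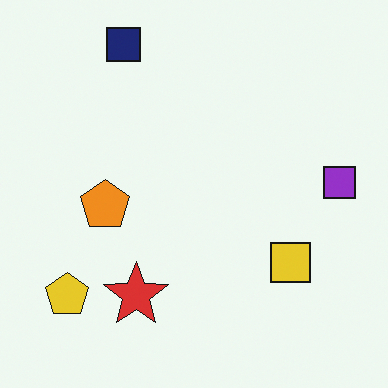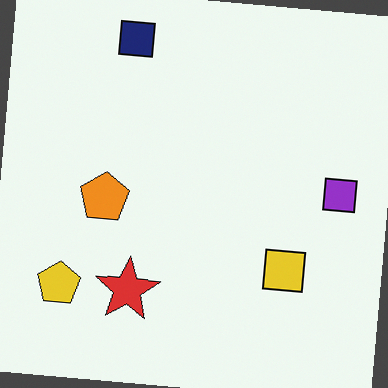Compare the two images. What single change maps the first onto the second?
This is the original image rotated clockwise by a slight angle.

Every shape is tilted by the same angle and the image corners show triangular fill wedges — a whole-image rotation by a non-right angle.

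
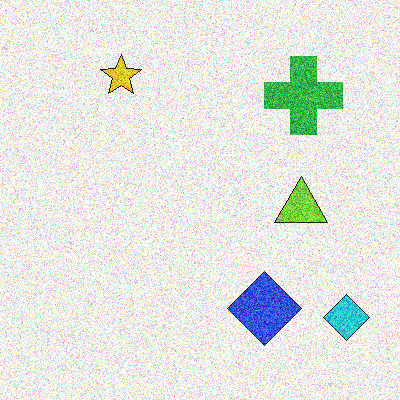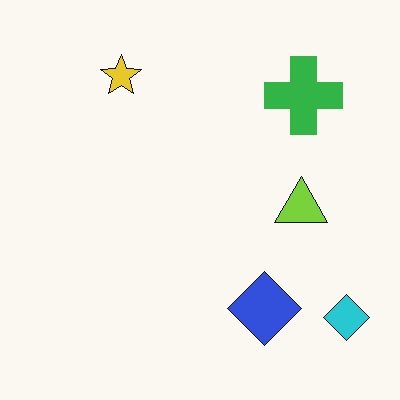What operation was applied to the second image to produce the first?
It was degraded with heavy additive noise.

Random speckle covers the whole image, including the flat background.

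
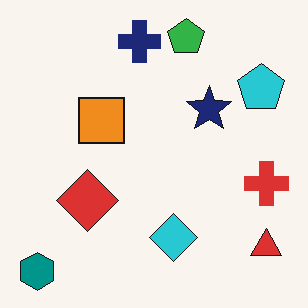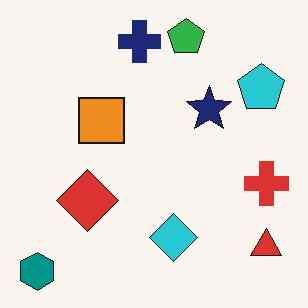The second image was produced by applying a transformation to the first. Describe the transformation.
JPEG-compressed with visible artifacts.

Blocky 8×8 compression artifacts appear around shape edges and the flat background shows ringing — characteristic JPEG degradation.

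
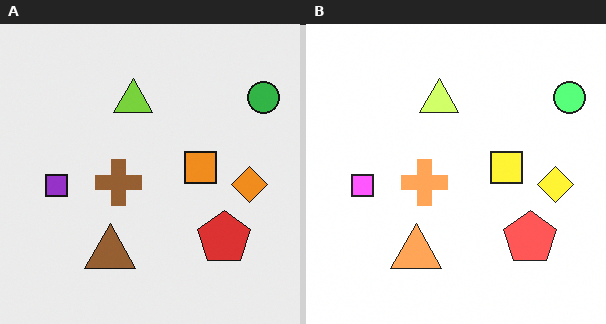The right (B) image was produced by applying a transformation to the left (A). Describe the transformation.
The transformation is: substantially brightened.

Every pixel — background and shapes alike — is uniformly brightened.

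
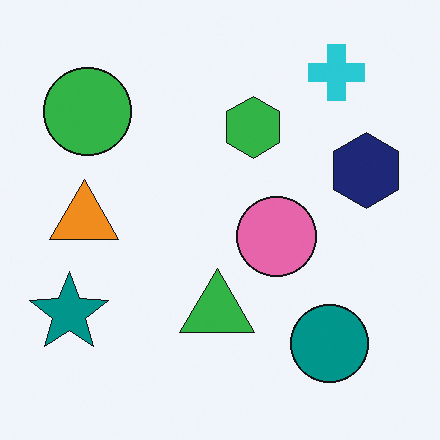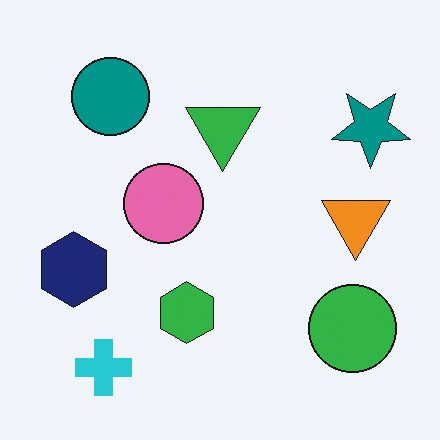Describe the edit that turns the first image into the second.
Rotated 180°.

The cyan cross sits in the top-right of the first image and the bottom-left of the second — consistent with a whole-image 180° rotation.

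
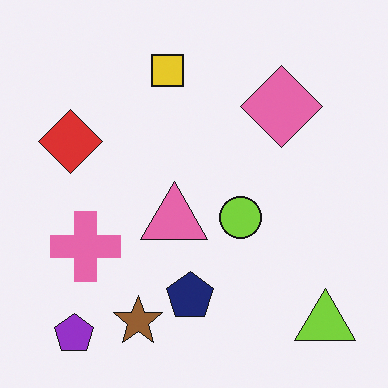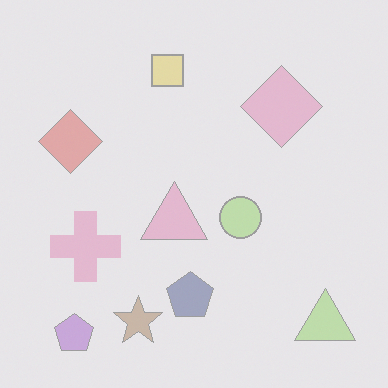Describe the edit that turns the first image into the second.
It was washed out (contrast reduced).

Tones are pushed toward mid-grey across the whole image — a global contrast change.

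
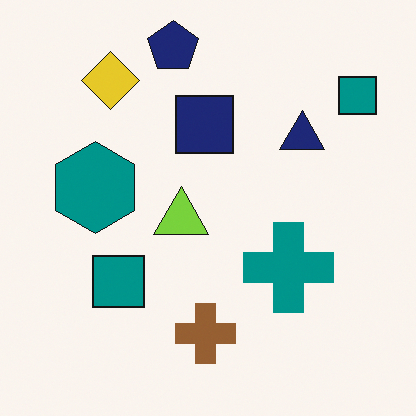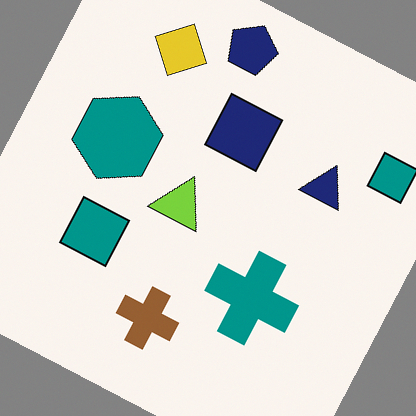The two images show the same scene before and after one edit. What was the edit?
It was rotated clockwise by a moderate amount.

Every shape is tilted by the same angle and the image corners show triangular fill wedges — a whole-image rotation by a non-right angle.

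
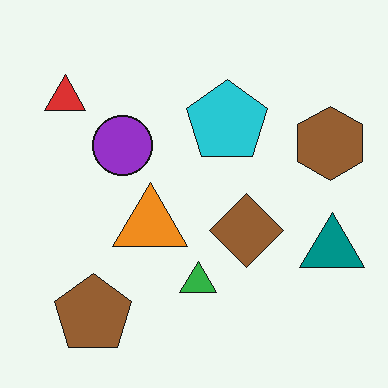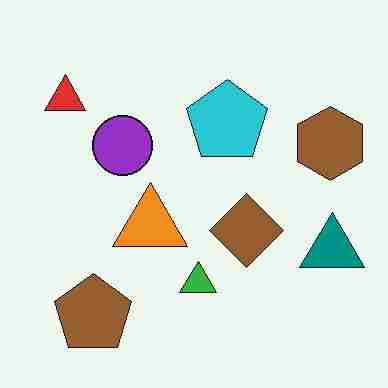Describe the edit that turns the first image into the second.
Degraded with heavy JPEG compression.

Blocky 8×8 compression artifacts appear around shape edges and the flat background shows ringing — characteristic JPEG degradation.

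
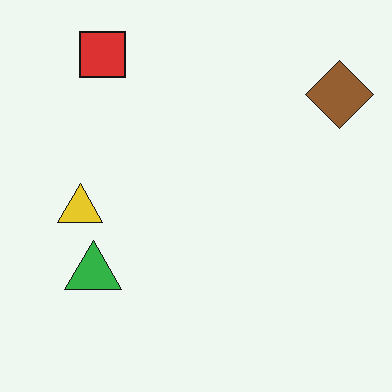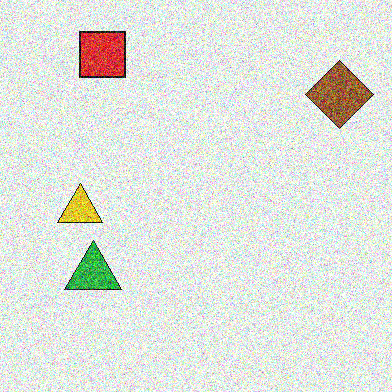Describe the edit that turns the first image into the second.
It was degraded with heavy additive noise.

Random speckle covers the whole image, including the flat background.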